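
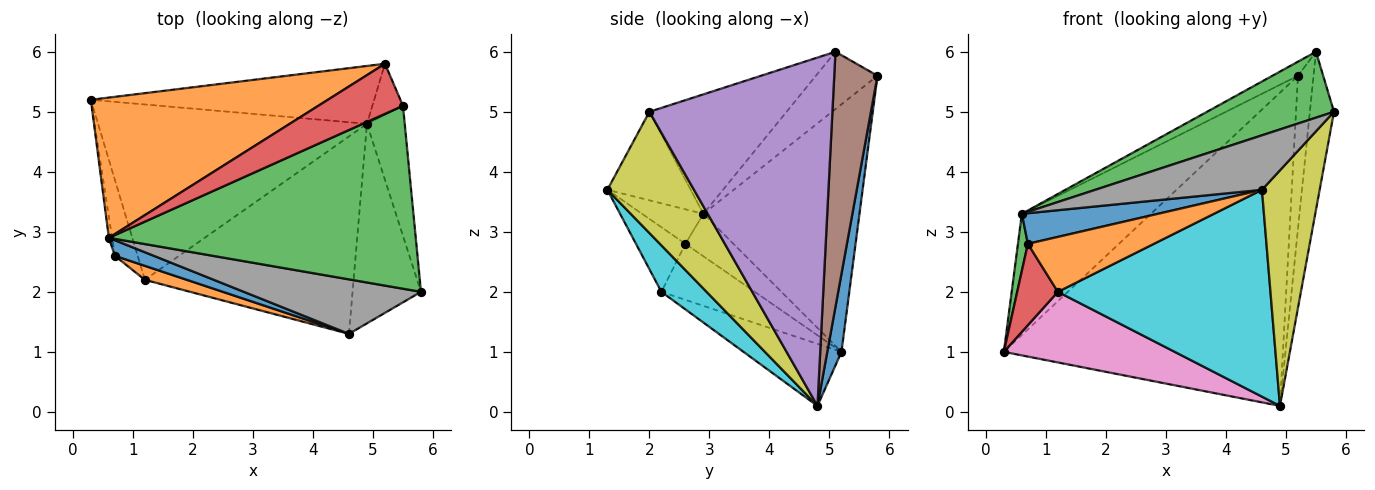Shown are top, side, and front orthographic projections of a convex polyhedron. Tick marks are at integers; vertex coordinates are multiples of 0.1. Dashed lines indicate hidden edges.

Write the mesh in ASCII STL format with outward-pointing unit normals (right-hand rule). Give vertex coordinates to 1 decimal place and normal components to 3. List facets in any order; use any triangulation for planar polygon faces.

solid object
 facet normal 0.050 0.982 -0.181
  outer loop
   vertex 4.9 4.8 0.1
   vertex 0.3 5.2 1.0
   vertex 5.2 5.8 5.6
  endloop
 endfacet
 facet normal -0.620 0.513 0.594
  outer loop
   vertex 0.6 2.9 3.3
   vertex 5.2 5.8 5.6
   vertex 0.3 5.2 1.0
  endloop
 endfacet
 facet normal -0.344 -0.318 0.883
  outer loop
   vertex 5.5 5.1 6.0
   vertex 0.6 2.9 3.3
   vertex 5.8 2.0 5.0
  endloop
 endfacet
 facet normal -0.546 0.227 0.806
  outer loop
   vertex 5.5 5.1 6.0
   vertex 5.2 5.8 5.6
   vertex 0.6 2.9 3.3
  endloop
 endfacet
 facet normal 0.986 0.130 -0.107
  outer loop
   vertex 5.5 5.1 6.0
   vertex 5.8 2.0 5.0
   vertex 4.9 4.8 0.1
  endloop
 endfacet
 facet normal 0.935 0.337 -0.112
  outer loop
   vertex 5.5 5.1 6.0
   vertex 4.9 4.8 0.1
   vertex 5.2 5.8 5.6
  endloop
 endfacet
 facet normal -0.209 -0.365 -0.907
  outer loop
   vertex 1.2 2.2 2.0
   vertex 0.3 5.2 1.0
   vertex 4.9 4.8 0.1
  endloop
 endfacet
 facet normal -0.333 -0.667 0.667
  outer loop
   vertex 4.6 1.3 3.7
   vertex 5.8 2.0 5.0
   vertex 0.6 2.9 3.3
  endloop
 endfacet
 facet normal 0.753 -0.502 -0.425
  outer loop
   vertex 4.6 1.3 3.7
   vertex 4.9 4.8 0.1
   vertex 5.8 2.0 5.0
  endloop
 endfacet
 facet normal 0.152 -0.715 -0.682
  outer loop
   vertex 4.6 1.3 3.7
   vertex 1.2 2.2 2.0
   vertex 4.9 4.8 0.1
  endloop
 endfacet
 facet normal -0.373 -0.827 0.421
  outer loop
   vertex 0.7 2.6 2.8
   vertex 4.6 1.3 3.7
   vertex 0.6 2.9 3.3
  endloop
 endfacet
 facet normal -0.355 -0.906 0.231
  outer loop
   vertex 0.7 2.6 2.8
   vertex 1.2 2.2 2.0
   vertex 4.6 1.3 3.7
  endloop
 endfacet
 facet normal -0.977 -0.202 -0.074
  outer loop
   vertex 0.7 2.6 2.8
   vertex 0.6 2.9 3.3
   vertex 0.3 5.2 1.0
  endloop
 endfacet
 facet normal -0.859 -0.374 -0.350
  outer loop
   vertex 0.7 2.6 2.8
   vertex 0.3 5.2 1.0
   vertex 1.2 2.2 2.0
  endloop
 endfacet
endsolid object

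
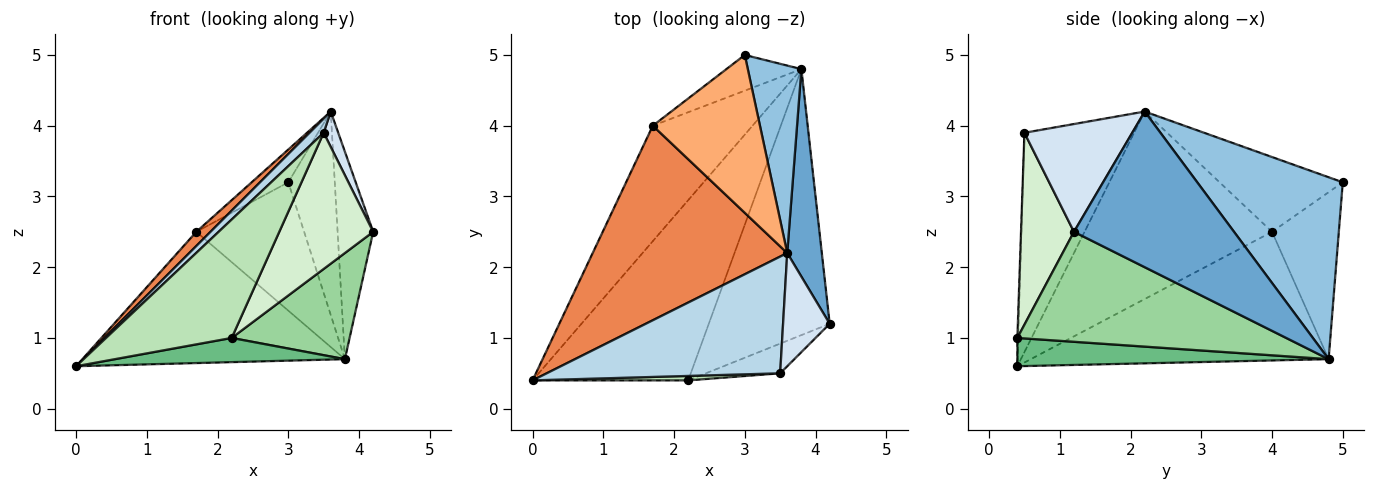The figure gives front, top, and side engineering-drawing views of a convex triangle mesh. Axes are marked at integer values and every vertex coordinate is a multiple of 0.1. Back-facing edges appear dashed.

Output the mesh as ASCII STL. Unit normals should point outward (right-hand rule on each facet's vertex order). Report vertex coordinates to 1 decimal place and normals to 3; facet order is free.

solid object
 facet normal 0.954 0.212 0.212
  outer loop
   vertex 3.8 4.8 0.7
   vertex 3.6 2.2 4.2
   vertex 4.2 1.2 2.5
  endloop
 endfacet
 facet normal 0.917 0.293 0.270
  outer loop
   vertex 3.8 4.8 0.7
   vertex 3.0 5.0 3.2
   vertex 3.6 2.2 4.2
  endloop
 endfacet
 facet normal -0.682 -0.088 0.726
  outer loop
   vertex 3.5 0.5 3.9
   vertex 3.6 2.2 4.2
   vertex 0.0 0.4 0.6
  endloop
 endfacet
 facet normal 0.911 -0.123 0.394
  outer loop
   vertex 3.5 0.5 3.9
   vertex 4.2 1.2 2.5
   vertex 3.6 2.2 4.2
  endloop
 endfacet
 facet normal -0.693 -0.052 0.719
  outer loop
   vertex 1.7 4.0 2.5
   vertex 0.0 0.4 0.6
   vertex 3.6 2.2 4.2
  endloop
 endfacet
 facet normal -0.564 0.168 0.808
  outer loop
   vertex 1.7 4.0 2.5
   vertex 3.6 2.2 4.2
   vertex 3.0 5.0 3.2
  endloop
 endfacet
 facet normal -0.649 0.572 -0.503
  outer loop
   vertex 1.7 4.0 2.5
   vertex 3.8 4.8 0.7
   vertex 0.0 0.4 0.6
  endloop
 endfacet
 facet normal -0.512 0.827 -0.230
  outer loop
   vertex 1.7 4.0 2.5
   vertex 3.0 5.0 3.2
   vertex 3.8 4.8 0.7
  endloop
 endfacet
 facet normal 0.177 -0.131 -0.975
  outer loop
   vertex 2.2 0.4 1.0
   vertex 0.0 0.4 0.6
   vertex 3.8 4.8 0.7
  endloop
 endfacet
 facet normal 0.645 -0.283 -0.710
  outer loop
   vertex 2.2 0.4 1.0
   vertex 3.8 4.8 0.7
   vertex 4.2 1.2 2.5
  endloop
 endfacet
 facet normal -0.007 -0.999 0.038
  outer loop
   vertex 2.2 0.4 1.0
   vertex 3.5 0.5 3.9
   vertex 0.0 0.4 0.6
  endloop
 endfacet
 facet normal 0.482 -0.856 -0.187
  outer loop
   vertex 2.2 0.4 1.0
   vertex 4.2 1.2 2.5
   vertex 3.5 0.5 3.9
  endloop
 endfacet
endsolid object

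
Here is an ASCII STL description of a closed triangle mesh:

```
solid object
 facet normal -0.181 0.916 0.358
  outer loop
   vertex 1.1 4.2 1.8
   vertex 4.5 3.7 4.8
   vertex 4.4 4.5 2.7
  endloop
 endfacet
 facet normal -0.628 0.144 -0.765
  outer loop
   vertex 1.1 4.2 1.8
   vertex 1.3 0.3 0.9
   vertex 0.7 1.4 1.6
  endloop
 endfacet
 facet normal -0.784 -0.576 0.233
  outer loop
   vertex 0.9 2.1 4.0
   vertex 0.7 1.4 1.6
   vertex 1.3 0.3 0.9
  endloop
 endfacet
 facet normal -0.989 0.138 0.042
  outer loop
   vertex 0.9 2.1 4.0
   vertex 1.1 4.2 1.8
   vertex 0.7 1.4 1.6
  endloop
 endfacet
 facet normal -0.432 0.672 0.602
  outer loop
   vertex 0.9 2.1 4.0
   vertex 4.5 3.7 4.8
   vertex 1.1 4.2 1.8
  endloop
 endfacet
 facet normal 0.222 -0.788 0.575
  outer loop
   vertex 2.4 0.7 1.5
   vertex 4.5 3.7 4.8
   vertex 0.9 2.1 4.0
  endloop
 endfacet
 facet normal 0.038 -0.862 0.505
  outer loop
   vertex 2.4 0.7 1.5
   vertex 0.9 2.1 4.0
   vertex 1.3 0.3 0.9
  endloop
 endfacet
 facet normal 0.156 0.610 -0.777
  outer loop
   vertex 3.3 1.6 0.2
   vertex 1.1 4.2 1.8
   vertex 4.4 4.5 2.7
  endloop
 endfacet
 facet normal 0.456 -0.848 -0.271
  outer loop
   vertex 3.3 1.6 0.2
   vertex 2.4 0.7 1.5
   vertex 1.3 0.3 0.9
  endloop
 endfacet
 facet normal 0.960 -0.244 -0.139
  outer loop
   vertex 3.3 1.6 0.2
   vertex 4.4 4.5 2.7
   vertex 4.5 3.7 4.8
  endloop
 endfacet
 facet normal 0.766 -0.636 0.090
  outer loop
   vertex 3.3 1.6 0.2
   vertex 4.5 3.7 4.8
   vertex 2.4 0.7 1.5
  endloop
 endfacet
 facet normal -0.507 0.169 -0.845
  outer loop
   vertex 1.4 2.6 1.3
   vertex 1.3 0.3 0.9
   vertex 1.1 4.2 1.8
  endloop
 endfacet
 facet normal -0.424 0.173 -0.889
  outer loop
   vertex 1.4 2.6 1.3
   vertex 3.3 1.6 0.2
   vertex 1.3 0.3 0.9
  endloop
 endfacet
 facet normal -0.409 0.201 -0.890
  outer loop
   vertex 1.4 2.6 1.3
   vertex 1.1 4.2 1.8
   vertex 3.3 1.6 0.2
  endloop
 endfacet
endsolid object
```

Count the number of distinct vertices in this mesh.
9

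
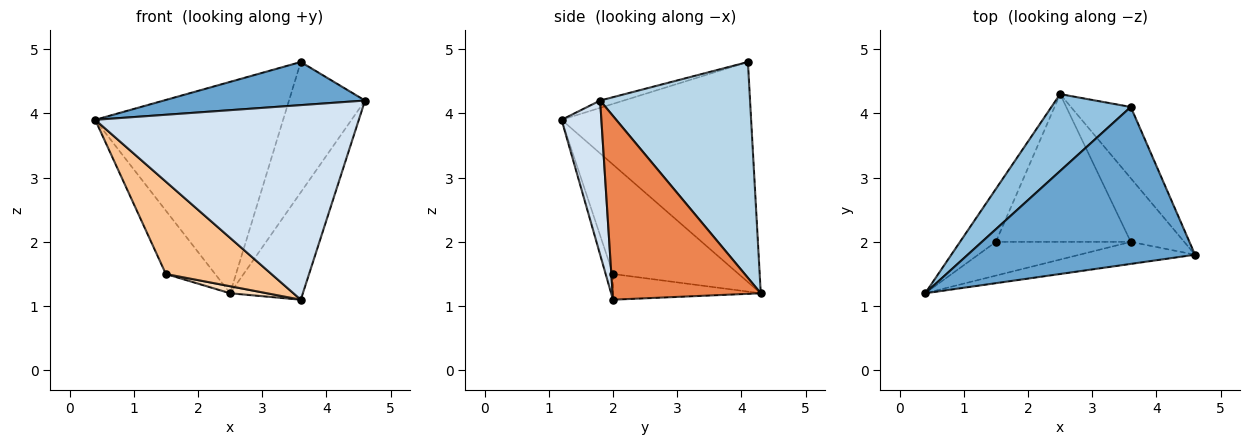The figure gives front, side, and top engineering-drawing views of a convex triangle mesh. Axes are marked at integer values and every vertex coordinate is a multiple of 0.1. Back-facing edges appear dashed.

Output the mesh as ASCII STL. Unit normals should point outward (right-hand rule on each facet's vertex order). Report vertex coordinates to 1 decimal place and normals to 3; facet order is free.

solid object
 facet normal -0.031 -0.265 0.964
  outer loop
   vertex 3.6 4.1 4.8
   vertex 0.4 1.2 3.9
   vertex 4.6 1.8 4.2
  endloop
 endfacet
 facet normal -0.688 0.682 0.248
  outer loop
   vertex 3.6 4.1 4.8
   vertex 2.5 4.3 1.2
   vertex 0.4 1.2 3.9
  endloop
 endfacet
 facet normal 0.866 0.439 -0.240
  outer loop
   vertex 3.6 4.1 4.8
   vertex 4.6 1.8 4.2
   vertex 2.5 4.3 1.2
  endloop
 endfacet
 facet normal 0.148 -0.983 -0.111
  outer loop
   vertex 3.6 2.0 1.1
   vertex 4.6 1.8 4.2
   vertex 0.4 1.2 3.9
  endloop
 endfacet
 facet normal 0.869 0.426 -0.253
  outer loop
   vertex 3.6 2.0 1.1
   vertex 2.5 4.3 1.2
   vertex 4.6 1.8 4.2
  endloop
 endfacet
 facet normal -0.890 0.349 -0.292
  outer loop
   vertex 1.5 2.0 1.5
   vertex 0.4 1.2 3.9
   vertex 2.5 4.3 1.2
  endloop
 endfacet
 facet normal -0.065 -0.937 -0.342
  outer loop
   vertex 1.5 2.0 1.5
   vertex 3.6 2.0 1.1
   vertex 0.4 1.2 3.9
  endloop
 endfacet
 facet normal -0.187 -0.047 -0.981
  outer loop
   vertex 1.5 2.0 1.5
   vertex 2.5 4.3 1.2
   vertex 3.6 2.0 1.1
  endloop
 endfacet
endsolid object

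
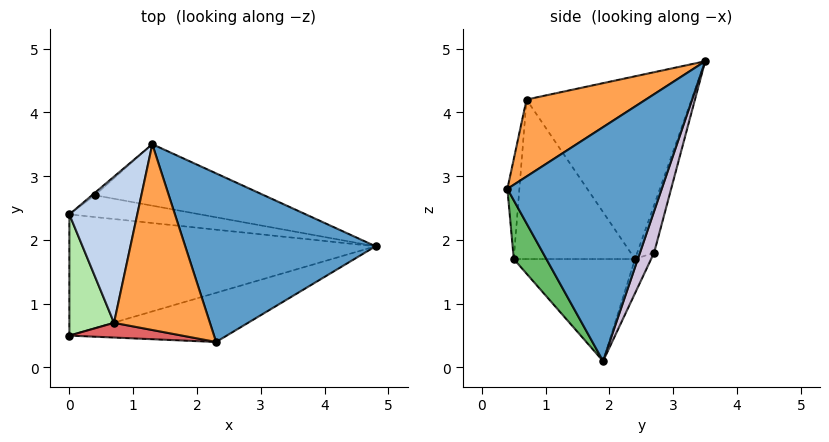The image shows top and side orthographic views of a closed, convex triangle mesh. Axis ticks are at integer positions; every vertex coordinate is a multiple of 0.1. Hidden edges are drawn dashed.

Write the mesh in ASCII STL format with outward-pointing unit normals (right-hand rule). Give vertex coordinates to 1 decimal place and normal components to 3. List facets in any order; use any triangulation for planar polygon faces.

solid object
 facet normal 0.766 -0.155 0.623
  outer loop
   vertex 1.3 3.5 4.8
   vertex 2.3 0.4 2.8
   vertex 4.8 1.9 0.1
  endloop
 endfacet
 facet normal -0.930 0.125 0.346
  outer loop
   vertex 0.7 0.7 4.2
   vertex 1.3 3.5 4.8
   vertex 0.0 2.4 1.7
  endloop
 endfacet
 facet normal 0.599 -0.288 0.747
  outer loop
   vertex 0.7 0.7 4.2
   vertex 2.3 0.4 2.8
   vertex 1.3 3.5 4.8
  endloop
 endfacet
 facet normal -0.316 0.000 -0.949
  outer loop
   vertex 0.0 0.5 1.7
   vertex 0.0 2.4 1.7
   vertex 4.8 1.9 0.1
  endloop
 endfacet
 facet normal 0.141 -0.915 -0.378
  outer loop
   vertex 0.0 0.5 1.7
   vertex 4.8 1.9 0.1
   vertex 2.3 0.4 2.8
  endloop
 endfacet
 facet normal -0.963 0.000 0.270
  outer loop
   vertex 0.0 0.5 1.7
   vertex 0.7 0.7 4.2
   vertex 0.0 2.4 1.7
  endloop
 endfacet
 facet normal -0.093 -0.990 0.105
  outer loop
   vertex 0.0 0.5 1.7
   vertex 2.3 0.4 2.8
   vertex 0.7 0.7 4.2
  endloop
 endfacet
 facet normal -0.212 0.551 -0.807
  outer loop
   vertex 0.4 2.7 1.8
   vertex 4.8 1.9 0.1
   vertex 0.0 2.4 1.7
  endloop
 endfacet
 facet normal -0.594 0.804 -0.036
  outer loop
   vertex 0.4 2.7 1.8
   vertex 0.0 2.4 1.7
   vertex 1.3 3.5 4.8
  endloop
 endfacet
 facet normal 0.068 0.959 -0.276
  outer loop
   vertex 0.4 2.7 1.8
   vertex 1.3 3.5 4.8
   vertex 4.8 1.9 0.1
  endloop
 endfacet
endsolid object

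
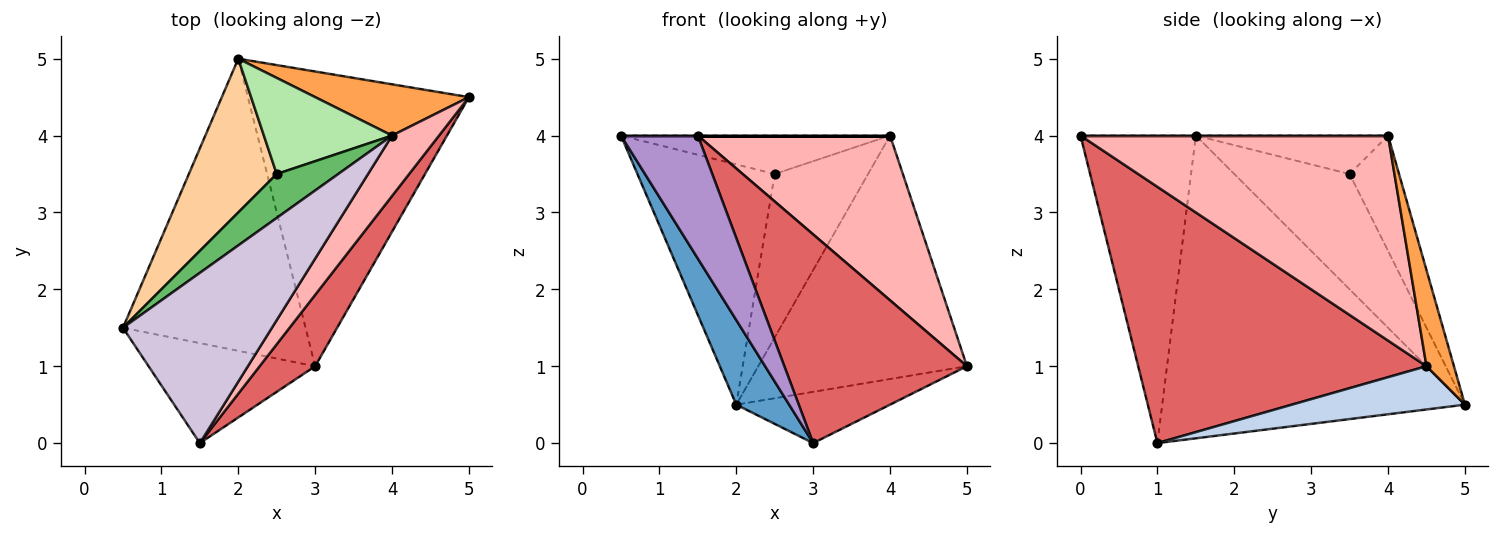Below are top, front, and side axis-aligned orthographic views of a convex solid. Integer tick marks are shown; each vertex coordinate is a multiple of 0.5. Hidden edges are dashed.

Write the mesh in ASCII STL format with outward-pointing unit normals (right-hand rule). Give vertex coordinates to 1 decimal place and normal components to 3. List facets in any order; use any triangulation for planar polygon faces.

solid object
 facet normal -0.847 -0.148 -0.511
  outer loop
   vertex 3.0 1.0 0.0
   vertex 0.5 1.5 4.0
   vertex 2.0 5.0 0.5
  endloop
 endfacet
 facet normal 0.189 0.168 -0.967
  outer loop
   vertex 3.0 1.0 0.0
   vertex 2.0 5.0 0.5
   vertex 5.0 4.5 1.0
  endloop
 endfacet
 facet normal 0.128 0.971 0.204
  outer loop
   vertex 4.0 4.0 4.0
   vertex 5.0 4.5 1.0
   vertex 2.0 5.0 0.5
  endloop
 endfacet
 facet normal -0.578 0.688 0.440
  outer loop
   vertex 2.5 3.5 3.5
   vertex 2.0 5.0 0.5
   vertex 0.5 1.5 4.0
  endloop
 endfacet
 facet normal -0.426 0.596 0.681
  outer loop
   vertex 2.5 3.5 3.5
   vertex 0.5 1.5 4.0
   vertex 4.0 4.0 4.0
  endloop
 endfacet
 facet normal -0.415 0.784 0.461
  outer loop
   vertex 2.5 3.5 3.5
   vertex 4.0 4.0 4.0
   vertex 2.0 5.0 0.5
  endloop
 endfacet
 facet normal 0.831 -0.526 0.180
  outer loop
   vertex 1.5 0.0 4.0
   vertex 3.0 1.0 0.0
   vertex 5.0 4.5 1.0
  endloop
 endfacet
 facet normal 0.832 -0.520 0.191
  outer loop
   vertex 1.5 0.0 4.0
   vertex 5.0 4.5 1.0
   vertex 4.0 4.0 4.0
  endloop
 endfacet
 facet normal -0.759 -0.506 -0.411
  outer loop
   vertex 1.5 0.0 4.0
   vertex 0.5 1.5 4.0
   vertex 3.0 1.0 0.0
  endloop
 endfacet
 facet normal 0.000 0.000 1.000
  outer loop
   vertex 1.5 0.0 4.0
   vertex 4.0 4.0 4.0
   vertex 0.5 1.5 4.0
  endloop
 endfacet
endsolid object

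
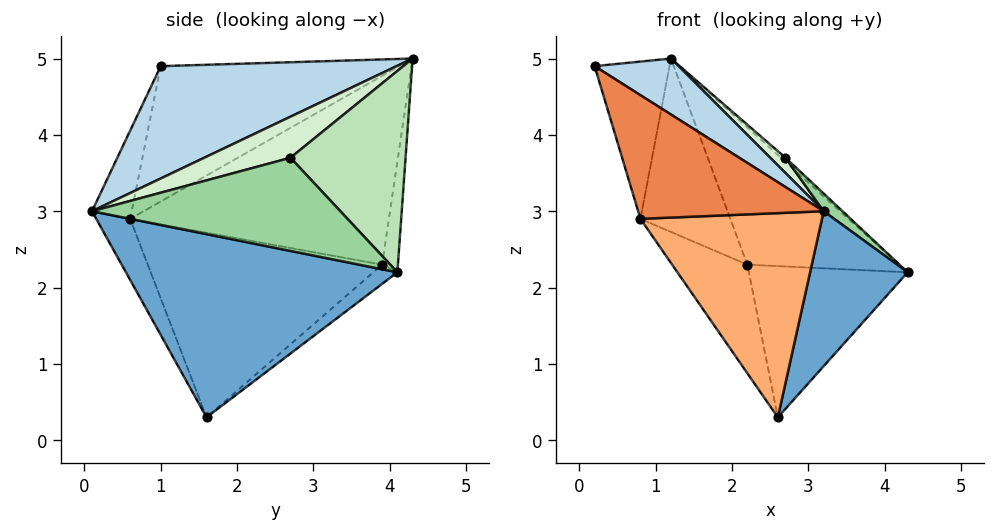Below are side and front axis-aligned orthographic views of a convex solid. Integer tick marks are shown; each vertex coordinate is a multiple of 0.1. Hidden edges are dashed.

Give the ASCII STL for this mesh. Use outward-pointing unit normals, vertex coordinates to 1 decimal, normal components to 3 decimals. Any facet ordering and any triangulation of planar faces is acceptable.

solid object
 facet normal 0.875 -0.314 -0.369
  outer loop
   vertex 2.6 1.6 0.3
   vertex 4.3 4.1 2.2
   vertex 3.2 0.1 3.0
  endloop
 endfacet
 facet normal -0.097 0.643 -0.759
  outer loop
   vertex 2.2 3.9 2.3
   vertex 4.3 4.1 2.2
   vertex 2.6 1.6 0.3
  endloop
 endfacet
 facet normal 0.489 -0.174 0.855
  outer loop
   vertex 1.2 4.3 5.0
   vertex 0.2 1.0 4.9
   vertex 3.2 0.1 3.0
  endloop
 endfacet
 facet normal -0.102 0.978 -0.183
  outer loop
   vertex 1.2 4.3 5.0
   vertex 4.3 4.1 2.2
   vertex 2.2 3.9 2.3
  endloop
 endfacet
 facet normal -0.207 -0.969 0.132
  outer loop
   vertex 0.8 0.6 2.9
   vertex 3.2 0.1 3.0
   vertex 0.2 1.0 4.9
  endloop
 endfacet
 facet normal -0.164 -0.877 -0.451
  outer loop
   vertex 0.8 0.6 2.9
   vertex 2.6 1.6 0.3
   vertex 3.2 0.1 3.0
  endloop
 endfacet
 facet normal -0.837 0.269 -0.476
  outer loop
   vertex 0.8 0.6 2.9
   vertex 2.2 3.9 2.3
   vertex 2.6 1.6 0.3
  endloop
 endfacet
 facet normal -0.902 0.283 -0.327
  outer loop
   vertex 0.8 0.6 2.9
   vertex 0.2 1.0 4.9
   vertex 1.2 4.3 5.0
  endloop
 endfacet
 facet normal -0.877 0.305 -0.370
  outer loop
   vertex 0.8 0.6 2.9
   vertex 1.2 4.3 5.0
   vertex 2.2 3.9 2.3
  endloop
 endfacet
 facet normal 0.708 -0.054 0.705
  outer loop
   vertex 2.7 2.7 3.7
   vertex 3.2 0.1 3.0
   vertex 4.3 4.1 2.2
  endloop
 endfacet
 facet normal 0.671 0.027 0.741
  outer loop
   vertex 2.7 2.7 3.7
   vertex 4.3 4.1 2.2
   vertex 1.2 4.3 5.0
  endloop
 endfacet
 facet normal 0.586 -0.104 0.804
  outer loop
   vertex 2.7 2.7 3.7
   vertex 1.2 4.3 5.0
   vertex 3.2 0.1 3.0
  endloop
 endfacet
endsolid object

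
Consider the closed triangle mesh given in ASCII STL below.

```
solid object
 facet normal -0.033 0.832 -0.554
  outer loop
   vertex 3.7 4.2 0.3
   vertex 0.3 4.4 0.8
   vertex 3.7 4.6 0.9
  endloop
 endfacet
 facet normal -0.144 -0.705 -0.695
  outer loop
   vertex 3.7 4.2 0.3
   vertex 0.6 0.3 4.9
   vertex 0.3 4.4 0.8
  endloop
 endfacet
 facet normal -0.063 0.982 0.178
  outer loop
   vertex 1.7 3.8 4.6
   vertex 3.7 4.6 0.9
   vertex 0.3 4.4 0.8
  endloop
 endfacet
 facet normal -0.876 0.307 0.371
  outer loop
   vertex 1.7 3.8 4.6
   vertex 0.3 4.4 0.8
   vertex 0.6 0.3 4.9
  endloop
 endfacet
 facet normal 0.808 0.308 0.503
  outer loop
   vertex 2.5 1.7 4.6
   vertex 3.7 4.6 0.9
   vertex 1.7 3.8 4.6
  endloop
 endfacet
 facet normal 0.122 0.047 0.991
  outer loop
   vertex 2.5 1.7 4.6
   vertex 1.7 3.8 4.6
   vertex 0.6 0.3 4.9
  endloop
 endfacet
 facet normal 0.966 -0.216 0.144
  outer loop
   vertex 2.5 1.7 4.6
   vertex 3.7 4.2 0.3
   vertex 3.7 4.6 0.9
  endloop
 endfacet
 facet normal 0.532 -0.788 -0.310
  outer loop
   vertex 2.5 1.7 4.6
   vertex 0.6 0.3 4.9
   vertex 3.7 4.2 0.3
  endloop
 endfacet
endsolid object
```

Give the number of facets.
8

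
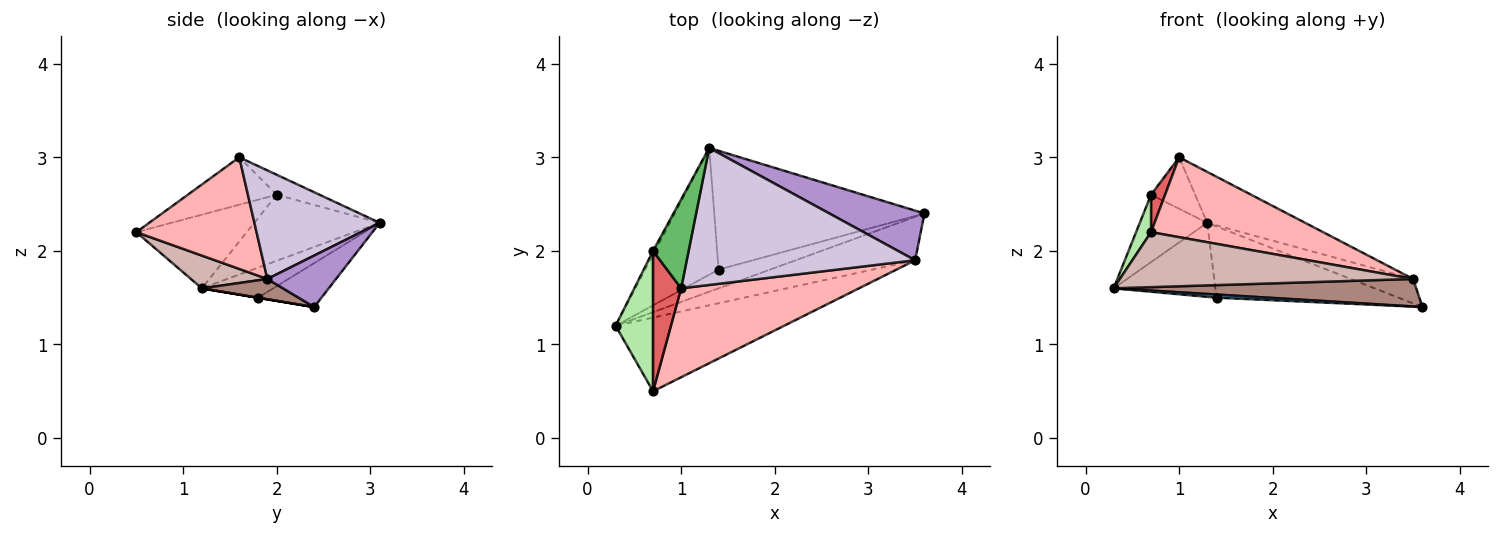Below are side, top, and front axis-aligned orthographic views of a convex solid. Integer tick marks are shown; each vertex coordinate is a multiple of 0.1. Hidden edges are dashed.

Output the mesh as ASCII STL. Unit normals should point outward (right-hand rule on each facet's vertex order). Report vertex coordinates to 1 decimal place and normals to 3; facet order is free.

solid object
 facet normal 0.000 -0.164 -0.986
  outer loop
   vertex 1.4 1.8 1.5
   vertex 3.6 2.4 1.4
   vertex 0.3 1.2 1.6
  endloop
 endfacet
 facet normal -0.333 0.475 -0.814
  outer loop
   vertex 1.4 1.8 1.5
   vertex 0.3 1.2 1.6
   vertex 1.3 3.1 2.3
  endloop
 endfacet
 facet normal -0.176 0.506 -0.844
  outer loop
   vertex 1.4 1.8 1.5
   vertex 1.3 3.1 2.3
   vertex 3.6 2.4 1.4
  endloop
 endfacet
 facet normal -0.881 0.473 -0.026
  outer loop
   vertex 0.7 2.0 2.6
   vertex 1.3 3.1 2.3
   vertex 0.3 1.2 1.6
  endloop
 endfacet
 facet normal -0.437 0.451 0.778
  outer loop
   vertex 0.7 2.0 2.6
   vertex 1.0 1.6 3.0
   vertex 1.3 3.1 2.3
  endloop
 endfacet
 facet normal -0.885 -0.120 0.450
  outer loop
   vertex 0.7 2.0 2.6
   vertex 0.3 1.2 1.6
   vertex 0.7 0.5 2.2
  endloop
 endfacet
 facet normal -0.853 -0.135 0.505
  outer loop
   vertex 0.7 2.0 2.6
   vertex 0.7 0.5 2.2
   vertex 1.0 1.6 3.0
  endloop
 endfacet
 facet normal 0.423 -0.606 0.674
  outer loop
   vertex 3.5 1.9 1.7
   vertex 1.0 1.6 3.0
   vertex 0.7 0.5 2.2
  endloop
 endfacet
 facet normal 0.437 0.397 0.807
  outer loop
   vertex 3.5 1.9 1.7
   vertex 3.6 2.4 1.4
   vertex 1.3 3.1 2.3
  endloop
 endfacet
 facet normal 0.407 0.318 0.856
  outer loop
   vertex 3.5 1.9 1.7
   vertex 1.3 3.1 2.3
   vertex 1.0 1.6 3.0
  endloop
 endfacet
 facet normal 0.142 -0.530 -0.836
  outer loop
   vertex 3.5 1.9 1.7
   vertex 0.3 1.2 1.6
   vertex 3.6 2.4 1.4
  endloop
 endfacet
 facet normal 0.154 -0.591 -0.792
  outer loop
   vertex 3.5 1.9 1.7
   vertex 0.7 0.5 2.2
   vertex 0.3 1.2 1.6
  endloop
 endfacet
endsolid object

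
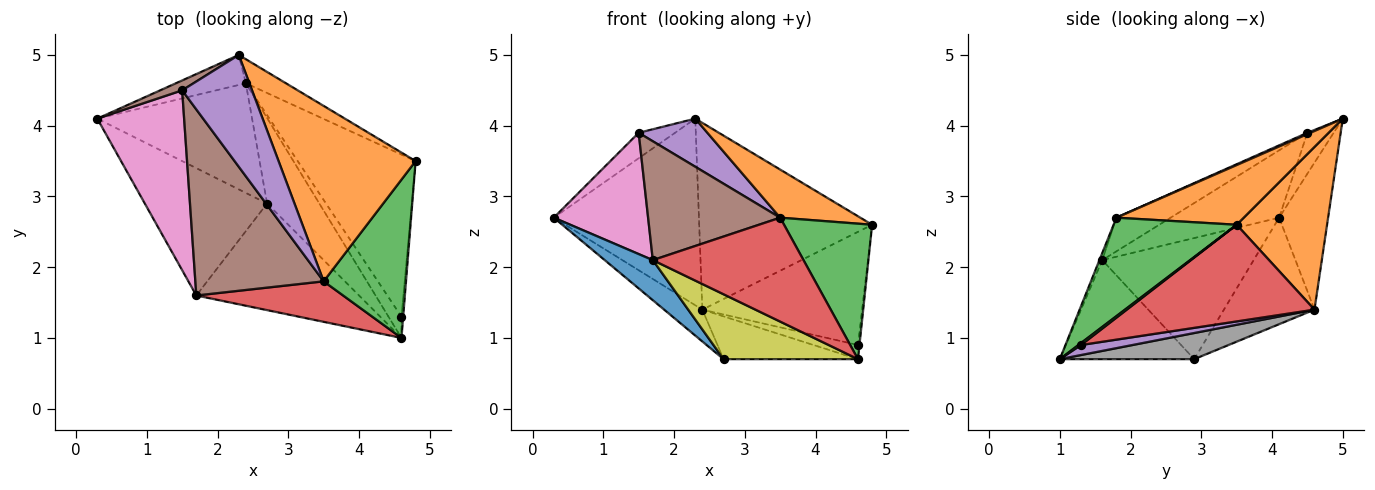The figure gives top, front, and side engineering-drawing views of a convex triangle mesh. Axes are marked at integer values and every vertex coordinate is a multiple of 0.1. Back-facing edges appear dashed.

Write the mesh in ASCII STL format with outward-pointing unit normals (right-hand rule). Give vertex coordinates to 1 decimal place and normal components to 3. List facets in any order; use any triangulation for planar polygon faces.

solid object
 facet normal -0.316 0.937 -0.150
  outer loop
   vertex 2.4 4.6 1.4
   vertex 0.3 4.1 2.7
   vertex 2.3 5.0 4.1
  endloop
 endfacet
 facet normal 0.460 0.881 -0.113
  outer loop
   vertex 2.4 4.6 1.4
   vertex 2.3 5.0 4.1
   vertex 4.8 3.5 2.6
  endloop
 endfacet
 facet normal 0.697 0.398 -0.597
  outer loop
   vertex 4.6 1.3 0.9
   vertex 4.8 3.5 2.6
   vertex 4.6 1.0 0.7
  endloop
 endfacet
 facet normal 0.558 0.475 -0.680
  outer loop
   vertex 4.6 1.3 0.9
   vertex 2.4 4.6 1.4
   vertex 4.8 3.5 2.6
  endloop
 endfacet
 facet normal 0.541 0.467 -0.700
  outer loop
   vertex 4.6 1.3 0.9
   vertex 4.6 1.0 0.7
   vertex 2.4 4.6 1.4
  endloop
 endfacet
 facet normal -0.558 0.773 0.301
  outer loop
   vertex 1.5 4.5 3.9
   vertex 2.3 5.0 4.1
   vertex 0.3 4.1 2.7
  endloop
 endfacet
 facet normal -0.541 -0.470 0.697
  outer loop
   vertex 1.5 4.5 3.9
   vertex 0.3 4.1 2.7
   vertex 1.7 1.6 2.1
  endloop
 endfacet
 facet normal 0.408 0.408 -0.816
  outer loop
   vertex 2.7 2.9 0.7
   vertex 2.4 4.6 1.4
   vertex 4.6 1.0 0.7
  endloop
 endfacet
 facet normal -0.461 -0.461 -0.758
  outer loop
   vertex 2.7 2.9 0.7
   vertex 4.6 1.0 0.7
   vertex 1.7 1.6 2.1
  endloop
 endfacet
 facet normal -0.551 0.233 -0.801
  outer loop
   vertex 2.7 2.9 0.7
   vertex 0.3 4.1 2.7
   vertex 2.4 4.6 1.4
  endloop
 endfacet
 facet normal -0.687 -0.218 -0.693
  outer loop
   vertex 2.7 2.9 0.7
   vertex 1.7 1.6 2.1
   vertex 0.3 4.1 2.7
  endloop
 endfacet
 facet normal 0.387 -0.244 0.889
  outer loop
   vertex 3.5 1.8 2.7
   vertex 4.8 3.5 2.6
   vertex 2.3 5.0 4.1
  endloop
 endfacet
 facet normal 0.672 -0.481 0.562
  outer loop
   vertex 3.5 1.8 2.7
   vertex 4.6 1.0 0.7
   vertex 4.8 3.5 2.6
  endloop
 endfacet
 facet normal -0.017 -0.932 0.363
  outer loop
   vertex 3.5 1.8 2.7
   vertex 1.7 1.6 2.1
   vertex 4.6 1.0 0.7
  endloop
 endfacet
 facet normal 0.017 -0.395 0.918
  outer loop
   vertex 3.5 1.8 2.7
   vertex 2.3 5.0 4.1
   vertex 1.5 4.5 3.9
  endloop
 endfacet
 facet normal -0.216 -0.526 0.823
  outer loop
   vertex 3.5 1.8 2.7
   vertex 1.5 4.5 3.9
   vertex 1.7 1.6 2.1
  endloop
 endfacet
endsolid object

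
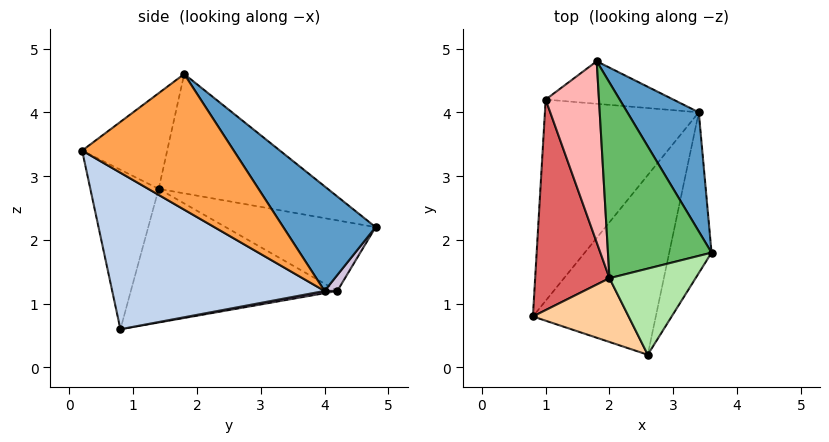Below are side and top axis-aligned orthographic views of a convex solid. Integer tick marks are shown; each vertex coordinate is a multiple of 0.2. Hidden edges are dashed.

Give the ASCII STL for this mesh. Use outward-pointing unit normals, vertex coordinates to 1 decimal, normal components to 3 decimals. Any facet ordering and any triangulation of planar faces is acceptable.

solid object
 facet normal 0.600 0.687 0.410
  outer loop
   vertex 3.4 4.0 1.2
   vertex 1.8 4.8 2.2
   vertex 3.6 1.8 4.6
  endloop
 endfacet
 facet normal 0.697 -0.464 -0.547
  outer loop
   vertex 3.4 4.0 1.2
   vertex 2.6 0.2 3.4
   vertex 0.8 0.8 0.6
  endloop
 endfacet
 facet normal 0.894 -0.350 -0.279
  outer loop
   vertex 3.4 4.0 1.2
   vertex 3.6 1.8 4.6
   vertex 2.6 0.2 3.4
  endloop
 endfacet
 facet normal -0.845 -0.169 0.507
  outer loop
   vertex 2.0 1.4 2.8
   vertex 0.8 0.8 0.6
   vertex 2.6 0.2 3.4
  endloop
 endfacet
 facet normal -0.753 0.071 0.654
  outer loop
   vertex 2.0 1.4 2.8
   vertex 3.6 1.8 4.6
   vertex 1.8 4.8 2.2
  endloop
 endfacet
 facet normal -0.743 -0.037 0.669
  outer loop
   vertex 2.0 1.4 2.8
   vertex 2.6 0.2 3.4
   vertex 3.6 1.8 4.6
  endloop
 endfacet
 facet normal -0.873 -0.034 0.486
  outer loop
   vertex 1.0 4.2 1.2
   vertex 0.8 0.8 0.6
   vertex 2.0 1.4 2.8
  endloop
 endfacet
 facet normal -0.797 0.059 0.602
  outer loop
   vertex 1.0 4.2 1.2
   vertex 2.0 1.4 2.8
   vertex 1.8 4.8 2.2
  endloop
 endfacet
 facet normal 0.014 0.173 -0.985
  outer loop
   vertex 1.0 4.2 1.2
   vertex 3.4 4.0 1.2
   vertex 0.8 0.8 0.6
  endloop
 endfacet
 facet normal 0.069 0.830 -0.553
  outer loop
   vertex 1.0 4.2 1.2
   vertex 1.8 4.8 2.2
   vertex 3.4 4.0 1.2
  endloop
 endfacet
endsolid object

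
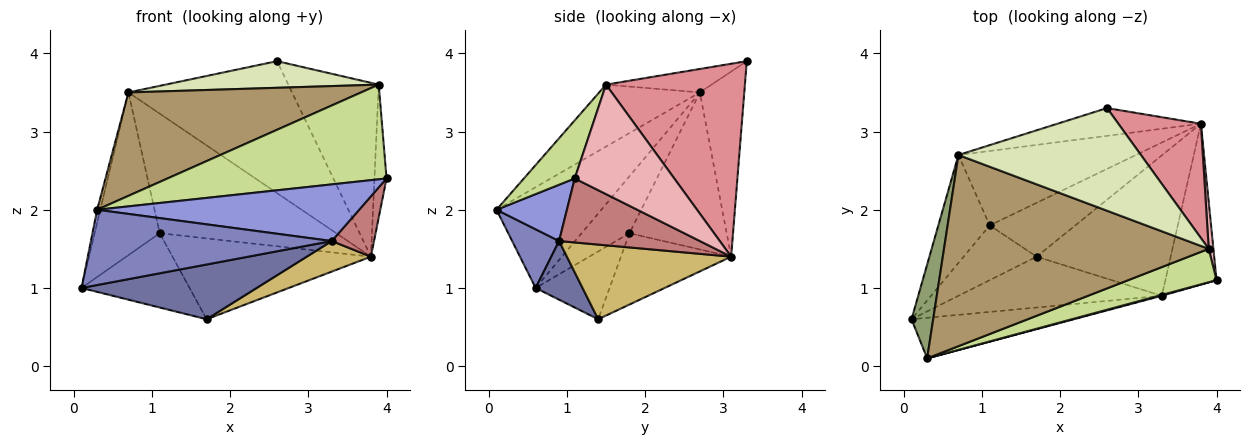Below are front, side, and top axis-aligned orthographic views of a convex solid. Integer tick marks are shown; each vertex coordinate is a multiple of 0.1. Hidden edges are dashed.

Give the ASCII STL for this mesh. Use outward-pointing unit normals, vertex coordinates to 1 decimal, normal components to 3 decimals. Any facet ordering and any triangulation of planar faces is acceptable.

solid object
 facet normal 0.193 -0.719 -0.668
  outer loop
   vertex 3.3 0.9 1.6
   vertex 0.1 0.6 1.0
   vertex 1.7 1.4 0.6
  endloop
 endfacet
 facet normal 0.169 -0.868 -0.468
  outer loop
   vertex 3.3 0.9 1.6
   vertex 0.3 0.1 2.0
   vertex 0.1 0.6 1.0
  endloop
 endfacet
 facet normal 0.259 -0.966 0.014
  outer loop
   vertex 3.3 0.9 1.6
   vertex 4.0 1.1 2.4
   vertex 0.3 0.1 2.0
  endloop
 endfacet
 facet normal -0.482 0.705 -0.520
  outer loop
   vertex 1.1 1.8 1.7
   vertex 1.7 1.4 0.6
   vertex 0.1 0.6 1.0
  endloop
 endfacet
 facet normal -0.977 0.029 0.210
  outer loop
   vertex 0.7 2.7 3.5
   vertex 0.1 0.6 1.0
   vertex 0.3 0.1 2.0
  endloop
 endfacet
 facet normal -0.523 0.710 -0.471
  outer loop
   vertex 0.7 2.7 3.5
   vertex 1.1 1.8 1.7
   vertex 0.1 0.6 1.0
  endloop
 endfacet
 facet normal 0.214 -0.921 0.325
  outer loop
   vertex 3.9 1.5 3.6
   vertex 0.3 0.1 2.0
   vertex 4.0 1.1 2.4
  endloop
 endfacet
 facet normal -0.123 -0.249 0.961
  outer loop
   vertex 3.9 1.5 3.6
   vertex 2.6 3.3 3.9
   vertex 0.7 2.7 3.5
  endloop
 endfacet
 facet normal -0.202 -0.466 0.861
  outer loop
   vertex 3.9 1.5 3.6
   vertex 0.7 2.7 3.5
   vertex 0.3 0.1 2.0
  endloop
 endfacet
 facet normal 0.478 -0.187 -0.858
  outer loop
   vertex 3.8 3.1 1.4
   vertex 3.3 0.9 1.6
   vertex 1.7 1.4 0.6
  endloop
 endfacet
 facet normal -0.420 0.755 -0.504
  outer loop
   vertex 3.8 3.1 1.4
   vertex 1.7 1.4 0.6
   vertex 1.1 1.8 1.7
  endloop
 endfacet
 facet normal -0.423 0.769 -0.479
  outer loop
   vertex 3.8 3.1 1.4
   vertex 1.1 1.8 1.7
   vertex 0.7 2.7 3.5
  endloop
 endfacet
 facet normal -0.257 0.946 -0.199
  outer loop
   vertex 3.8 3.1 1.4
   vertex 0.7 2.7 3.5
   vertex 2.6 3.3 3.9
  endloop
 endfacet
 facet normal 0.760 -0.228 -0.608
  outer loop
   vertex 3.8 3.1 1.4
   vertex 4.0 1.1 2.4
   vertex 3.3 0.9 1.6
  endloop
 endfacet
 facet normal 0.789 0.513 0.338
  outer loop
   vertex 3.8 3.1 1.4
   vertex 2.6 3.3 3.9
   vertex 3.9 1.5 3.6
  endloop
 endfacet
 facet normal 0.992 0.120 0.043
  outer loop
   vertex 3.8 3.1 1.4
   vertex 3.9 1.5 3.6
   vertex 4.0 1.1 2.4
  endloop
 endfacet
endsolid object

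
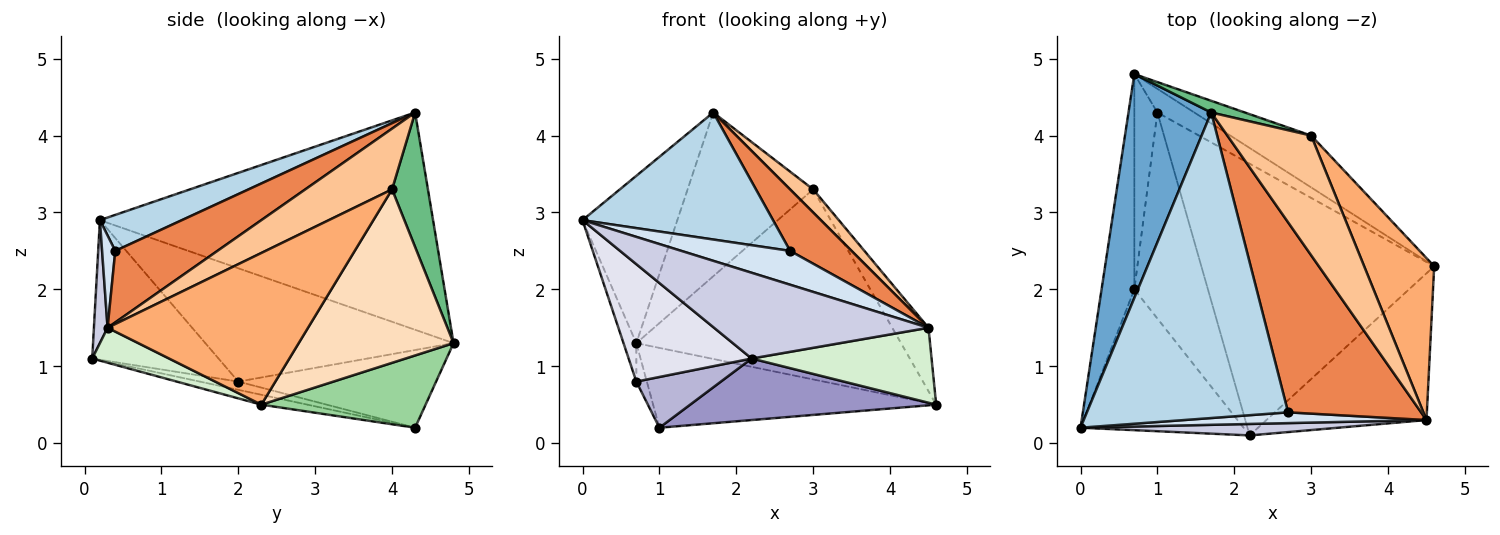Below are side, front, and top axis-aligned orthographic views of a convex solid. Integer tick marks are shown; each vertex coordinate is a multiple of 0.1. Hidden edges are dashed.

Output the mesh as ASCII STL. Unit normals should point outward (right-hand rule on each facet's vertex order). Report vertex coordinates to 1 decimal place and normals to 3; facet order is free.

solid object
 facet normal -0.903 0.257 0.344
  outer loop
   vertex 1.7 4.3 4.3
   vertex 0.7 4.8 1.3
   vertex 0.0 0.2 2.9
  endloop
 endfacet
 facet normal -0.959 0.050 -0.277
  outer loop
   vertex 0.7 2.0 0.8
   vertex 0.0 0.2 2.9
   vertex 0.7 4.8 1.3
  endloop
 endfacet
 facet normal 0.163 -0.379 0.911
  outer loop
   vertex 2.7 0.4 2.5
   vertex 1.7 4.3 4.3
   vertex 0.0 0.2 2.9
  endloop
 endfacet
 facet normal 0.115 -0.947 0.301
  outer loop
   vertex 2.7 0.4 2.5
   vertex 0.0 0.2 2.9
   vertex 4.5 0.3 1.5
  endloop
 endfacet
 facet normal 0.455 -0.274 0.847
  outer loop
   vertex 2.7 0.4 2.5
   vertex 4.5 0.3 1.5
   vertex 1.7 4.3 4.3
  endloop
 endfacet
 facet normal 0.896 0.162 0.414
  outer loop
   vertex 3.0 4.0 3.3
   vertex 4.5 0.3 1.5
   vertex 4.6 2.3 0.5
  endloop
 endfacet
 facet normal 0.580 -0.154 0.800
  outer loop
   vertex 3.0 4.0 3.3
   vertex 1.7 4.3 4.3
   vertex 4.5 0.3 1.5
  endloop
 endfacet
 facet normal 0.492 0.840 -0.229
  outer loop
   vertex 3.0 4.0 3.3
   vertex 4.6 2.3 0.5
   vertex 0.7 4.8 1.3
  endloop
 endfacet
 facet normal 0.274 0.959 0.069
  outer loop
   vertex 3.0 4.0 3.3
   vertex 0.7 4.8 1.3
   vertex 1.7 4.3 4.3
  endloop
 endfacet
 facet normal 0.486 0.838 -0.248
  outer loop
   vertex 1.0 4.3 0.2
   vertex 0.7 4.8 1.3
   vertex 4.6 2.3 0.5
  endloop
 endfacet
 facet normal -0.957 0.051 -0.284
  outer loop
   vertex 1.0 4.3 0.2
   vertex 0.7 2.0 0.8
   vertex 0.7 4.8 1.3
  endloop
 endfacet
 facet normal 0.191 -0.447 -0.874
  outer loop
   vertex 2.2 0.1 1.1
   vertex 4.6 2.3 0.5
   vertex 4.5 0.3 1.5
  endloop
 endfacet
 facet normal -0.041 -0.221 -0.974
  outer loop
   vertex 2.2 0.1 1.1
   vertex 1.0 4.3 0.2
   vertex 4.6 2.3 0.5
  endloop
 endfacet
 facet normal -0.108 -0.238 -0.965
  outer loop
   vertex 2.2 0.1 1.1
   vertex 0.7 2.0 0.8
   vertex 1.0 4.3 0.2
  endloop
 endfacet
 facet normal 0.063 -0.989 0.132
  outer loop
   vertex 2.2 0.1 1.1
   vertex 4.5 0.3 1.5
   vertex 0.0 0.2 2.9
  endloop
 endfacet
 facet normal -0.549 -0.535 -0.642
  outer loop
   vertex 2.2 0.1 1.1
   vertex 0.0 0.2 2.9
   vertex 0.7 2.0 0.8
  endloop
 endfacet
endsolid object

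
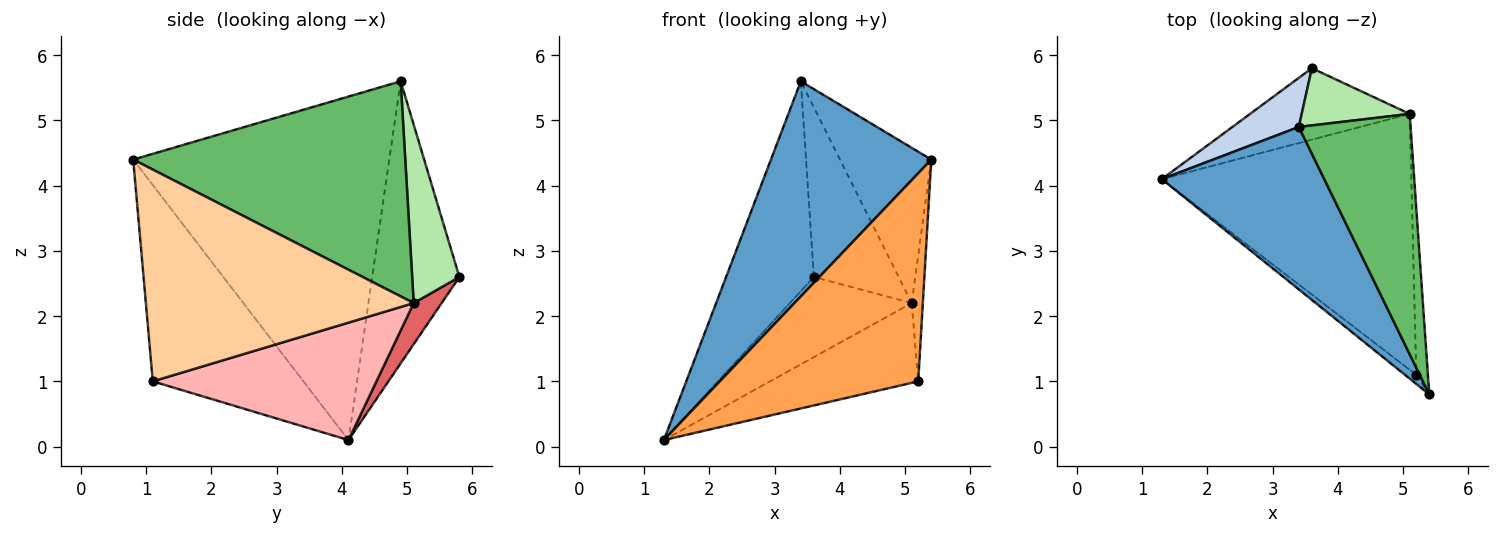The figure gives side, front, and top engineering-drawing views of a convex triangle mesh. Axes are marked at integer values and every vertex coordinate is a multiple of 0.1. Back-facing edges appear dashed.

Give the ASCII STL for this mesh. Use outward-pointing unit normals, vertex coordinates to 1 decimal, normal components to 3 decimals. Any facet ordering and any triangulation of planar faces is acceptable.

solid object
 facet normal -0.787 -0.493 0.372
  outer loop
   vertex 3.4 4.9 5.6
   vertex 1.3 4.1 0.1
   vertex 5.4 0.8 4.4
  endloop
 endfacet
 facet normal -0.695 0.700 0.164
  outer loop
   vertex 3.4 4.9 5.6
   vertex 3.6 5.8 2.6
   vertex 1.3 4.1 0.1
  endloop
 endfacet
 facet normal -0.604 -0.796 -0.035
  outer loop
   vertex 5.2 1.1 1.0
   vertex 5.4 0.8 4.4
   vertex 1.3 4.1 0.1
  endloop
 endfacet
 facet normal 0.998 0.041 -0.055
  outer loop
   vertex 5.1 5.1 2.2
   vertex 5.4 0.8 4.4
   vertex 5.2 1.1 1.0
  endloop
 endfacet
 facet normal 0.850 0.285 0.442
  outer loop
   vertex 5.1 5.1 2.2
   vertex 3.4 4.9 5.6
   vertex 5.4 0.8 4.4
  endloop
 endfacet
 facet normal 0.466 0.838 0.283
  outer loop
   vertex 5.1 5.1 2.2
   vertex 3.6 5.8 2.6
   vertex 3.4 4.9 5.6
  endloop
 endfacet
 facet normal 0.169 0.736 -0.656
  outer loop
   vertex 5.1 5.1 2.2
   vertex 1.3 4.1 0.1
   vertex 3.6 5.8 2.6
  endloop
 endfacet
 facet normal 0.410 0.271 -0.871
  outer loop
   vertex 5.1 5.1 2.2
   vertex 5.2 1.1 1.0
   vertex 1.3 4.1 0.1
  endloop
 endfacet
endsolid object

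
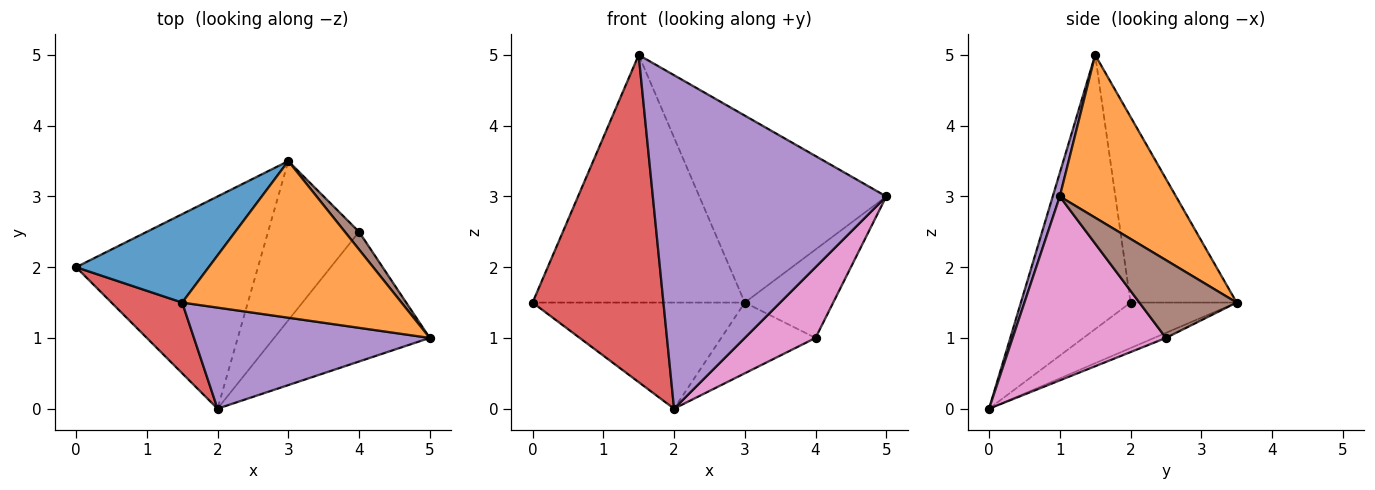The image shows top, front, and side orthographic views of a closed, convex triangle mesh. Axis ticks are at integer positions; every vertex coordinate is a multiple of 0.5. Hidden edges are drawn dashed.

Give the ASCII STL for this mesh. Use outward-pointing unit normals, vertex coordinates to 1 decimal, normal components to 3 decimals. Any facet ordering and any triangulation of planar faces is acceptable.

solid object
 facet normal -0.426 0.852 0.304
  outer loop
   vertex 1.5 1.5 5.0
   vertex 3.0 3.5 1.5
   vertex 0.0 2.0 1.5
  endloop
 endfacet
 facet normal 0.430 0.692 0.580
  outer loop
   vertex 1.5 1.5 5.0
   vertex 5.0 1.0 3.0
   vertex 3.0 3.5 1.5
  endloop
 endfacet
 facet normal -0.218 0.436 -0.873
  outer loop
   vertex 2.0 0.0 0.0
   vertex 0.0 2.0 1.5
   vertex 3.0 3.5 1.5
  endloop
 endfacet
 facet normal -0.634 -0.756 0.164
  outer loop
   vertex 2.0 0.0 0.0
   vertex 1.5 1.5 5.0
   vertex 0.0 2.0 1.5
  endloop
 endfacet
 facet normal 0.029 -0.957 0.290
  outer loop
   vertex 2.0 0.0 0.0
   vertex 5.0 1.0 3.0
   vertex 1.5 1.5 5.0
  endloop
 endfacet
 facet normal 0.733 0.667 0.133
  outer loop
   vertex 4.0 2.5 1.0
   vertex 3.0 3.5 1.5
   vertex 5.0 1.0 3.0
  endloop
 endfacet
 facet normal 0.720 -0.332 -0.609
  outer loop
   vertex 4.0 2.5 1.0
   vertex 5.0 1.0 3.0
   vertex 2.0 0.0 0.0
  endloop
 endfacet
 facet normal -0.051 0.406 -0.913
  outer loop
   vertex 4.0 2.5 1.0
   vertex 2.0 0.0 0.0
   vertex 3.0 3.5 1.5
  endloop
 endfacet
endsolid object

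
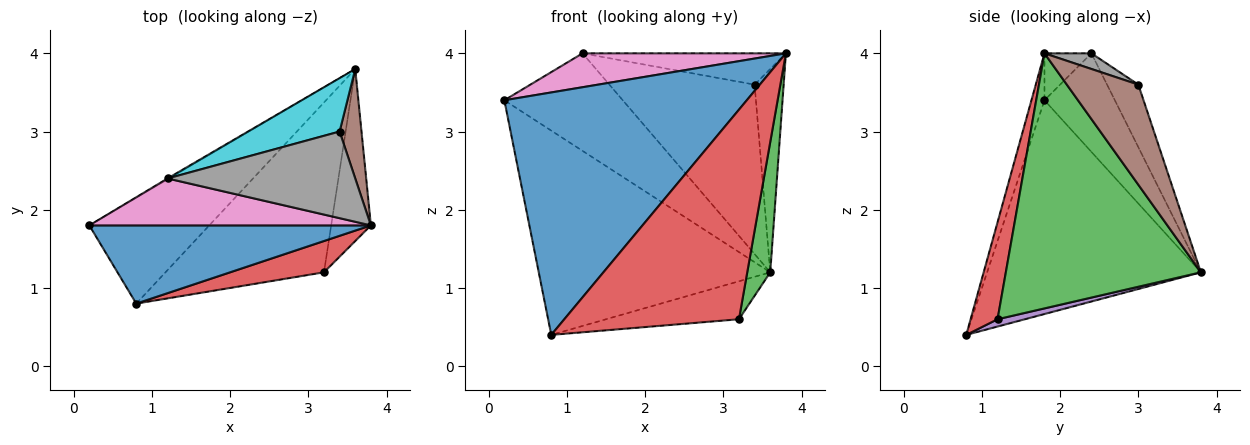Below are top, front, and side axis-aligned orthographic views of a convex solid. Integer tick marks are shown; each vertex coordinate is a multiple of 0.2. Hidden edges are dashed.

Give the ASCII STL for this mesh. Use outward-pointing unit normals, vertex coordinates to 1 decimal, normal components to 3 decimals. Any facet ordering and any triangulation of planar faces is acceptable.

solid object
 facet normal -0.051 -0.950 0.307
  outer loop
   vertex 0.8 0.8 0.4
   vertex 3.8 1.8 4.0
   vertex 0.2 1.8 3.4
  endloop
 endfacet
 facet normal -0.634 0.687 -0.356
  outer loop
   vertex 0.8 0.8 0.4
   vertex 0.2 1.8 3.4
   vertex 3.6 3.8 1.2
  endloop
 endfacet
 facet normal 0.981 -0.116 -0.153
  outer loop
   vertex 3.2 1.2 0.6
   vertex 3.6 3.8 1.2
   vertex 3.8 1.8 4.0
  endloop
 endfacet
 facet normal 0.151 -0.978 0.146
  outer loop
   vertex 3.2 1.2 0.6
   vertex 3.8 1.8 4.0
   vertex 0.8 0.8 0.4
  endloop
 endfacet
 facet normal 0.045 0.218 -0.975
  outer loop
   vertex 3.2 1.2 0.6
   vertex 0.8 0.8 0.4
   vertex 3.6 3.8 1.2
  endloop
 endfacet
 facet normal 0.908 0.369 0.199
  outer loop
   vertex 3.4 3.0 3.6
   vertex 3.8 1.8 4.0
   vertex 3.6 3.8 1.2
  endloop
 endfacet
 facet normal -0.134 -0.580 0.803
  outer loop
   vertex 1.2 2.4 4.0
   vertex 0.2 1.8 3.4
   vertex 3.8 1.8 4.0
  endloop
 endfacet
 facet normal 0.078 0.339 0.938
  outer loop
   vertex 1.2 2.4 4.0
   vertex 3.8 1.8 4.0
   vertex 3.4 3.0 3.6
  endloop
 endfacet
 facet normal -0.511 0.860 -0.008
  outer loop
   vertex 1.2 2.4 4.0
   vertex 3.6 3.8 1.2
   vertex 0.2 1.8 3.4
  endloop
 endfacet
 facet normal -0.201 0.934 0.295
  outer loop
   vertex 1.2 2.4 4.0
   vertex 3.4 3.0 3.6
   vertex 3.6 3.8 1.2
  endloop
 endfacet
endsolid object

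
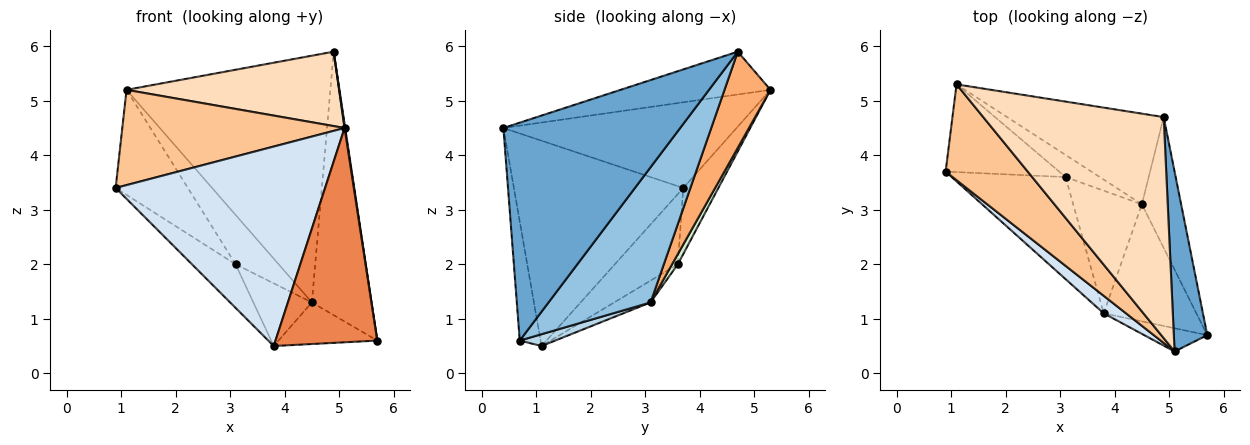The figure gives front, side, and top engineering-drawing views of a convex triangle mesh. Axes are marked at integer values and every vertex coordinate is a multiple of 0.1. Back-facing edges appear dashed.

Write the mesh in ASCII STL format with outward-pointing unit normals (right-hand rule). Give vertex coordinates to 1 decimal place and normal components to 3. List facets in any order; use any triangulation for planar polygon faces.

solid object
 facet normal 0.988 -0.003 0.152
  outer loop
   vertex 5.1 0.4 4.5
   vertex 5.7 0.7 0.6
   vertex 4.9 4.7 5.9
  endloop
 endfacet
 facet normal 0.837 0.490 -0.243
  outer loop
   vertex 4.5 3.1 1.3
   vertex 4.9 4.7 5.9
   vertex 5.7 0.7 0.6
  endloop
 endfacet
 facet normal 0.119 0.332 -0.936
  outer loop
   vertex 3.8 1.1 0.5
   vertex 4.5 3.1 1.3
   vertex 5.7 0.7 0.6
  endloop
 endfacet
 facet normal -0.627 -0.776 0.068
  outer loop
   vertex 3.8 1.1 0.5
   vertex 5.1 0.4 4.5
   vertex 0.9 3.7 3.4
  endloop
 endfacet
 facet normal -0.200 -0.974 -0.106
  outer loop
   vertex 3.8 1.1 0.5
   vertex 5.7 0.7 0.6
   vertex 5.1 0.4 4.5
  endloop
 endfacet
 facet normal 0.207 0.918 -0.337
  outer loop
   vertex 1.1 5.3 5.2
   vertex 4.9 4.7 5.9
   vertex 4.5 3.1 1.3
  endloop
 endfacet
 facet normal -0.595 -0.567 0.570
  outer loop
   vertex 1.1 5.3 5.2
   vertex 0.9 3.7 3.4
   vertex 5.1 0.4 4.5
  endloop
 endfacet
 facet normal -0.219 -0.311 0.925
  outer loop
   vertex 1.1 5.3 5.2
   vertex 5.1 0.4 4.5
   vertex 4.9 4.7 5.9
  endloop
 endfacet
 facet normal -0.493 0.342 -0.800
  outer loop
   vertex 3.1 3.6 2.0
   vertex 3.8 1.1 0.5
   vertex 0.9 3.7 3.4
  endloop
 endfacet
 facet normal -0.272 0.438 -0.857
  outer loop
   vertex 3.1 3.6 2.0
   vertex 4.5 3.1 1.3
   vertex 3.8 1.1 0.5
  endloop
 endfacet
 facet normal -0.349 0.719 -0.600
  outer loop
   vertex 3.1 3.6 2.0
   vertex 0.9 3.7 3.4
   vertex 1.1 5.3 5.2
  endloop
 endfacet
 facet normal 0.121 0.906 -0.406
  outer loop
   vertex 3.1 3.6 2.0
   vertex 1.1 5.3 5.2
   vertex 4.5 3.1 1.3
  endloop
 endfacet
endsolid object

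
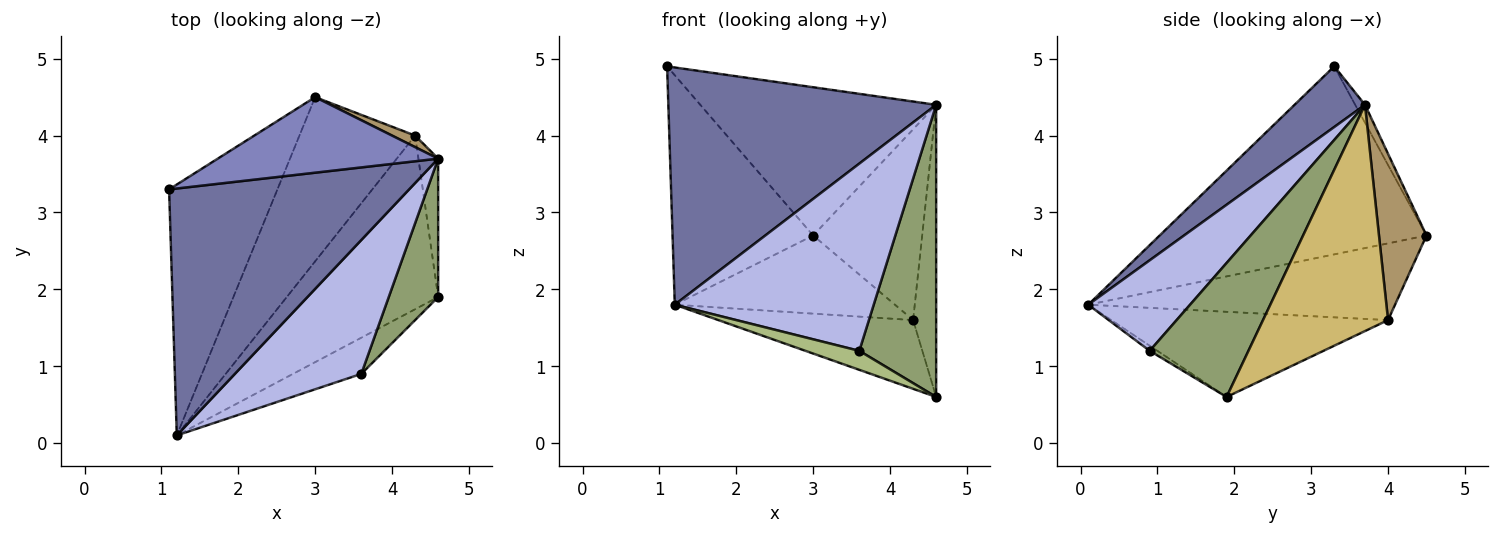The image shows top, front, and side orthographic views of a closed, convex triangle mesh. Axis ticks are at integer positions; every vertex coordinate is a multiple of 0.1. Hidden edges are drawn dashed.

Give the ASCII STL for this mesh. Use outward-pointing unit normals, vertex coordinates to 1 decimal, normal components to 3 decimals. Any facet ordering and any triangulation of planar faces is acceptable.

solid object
 facet normal 0.179 -0.682 0.709
  outer loop
   vertex 1.2 0.1 1.8
   vertex 4.6 3.7 4.4
   vertex 1.1 3.3 4.9
  endloop
 endfacet
 facet normal -0.037 0.890 0.454
  outer loop
   vertex 3.0 4.5 2.7
   vertex 1.1 3.3 4.9
   vertex 4.6 3.7 4.4
  endloop
 endfacet
 facet normal -0.788 0.415 -0.454
  outer loop
   vertex 3.0 4.5 2.7
   vertex 1.2 0.1 1.8
   vertex 1.1 3.3 4.9
  endloop
 endfacet
 facet normal 0.385 -0.751 0.537
  outer loop
   vertex 3.6 0.9 1.2
   vertex 4.6 3.7 4.4
   vertex 1.2 0.1 1.8
  endloop
 endfacet
 facet normal 0.758 -0.590 0.279
  outer loop
   vertex 3.6 0.9 1.2
   vertex 4.6 1.9 0.6
   vertex 4.6 3.7 4.4
  endloop
 endfacet
 facet normal -0.066 -0.464 -0.883
  outer loop
   vertex 3.6 0.9 1.2
   vertex 1.2 0.1 1.8
   vertex 4.6 1.9 0.6
  endloop
 endfacet
 facet normal -0.514 0.369 -0.775
  outer loop
   vertex 4.3 4.0 1.6
   vertex 1.2 0.1 1.8
   vertex 3.0 4.5 2.7
  endloop
 endfacet
 facet normal -0.463 0.326 -0.824
  outer loop
   vertex 4.3 4.0 1.6
   vertex 4.6 1.9 0.6
   vertex 1.2 0.1 1.8
  endloop
 endfacet
 facet normal 0.399 0.915 0.055
  outer loop
   vertex 4.3 4.0 1.6
   vertex 3.0 4.5 2.7
   vertex 4.6 3.7 4.4
  endloop
 endfacet
 facet normal 0.980 0.181 -0.086
  outer loop
   vertex 4.3 4.0 1.6
   vertex 4.6 3.7 4.4
   vertex 4.6 1.9 0.6
  endloop
 endfacet
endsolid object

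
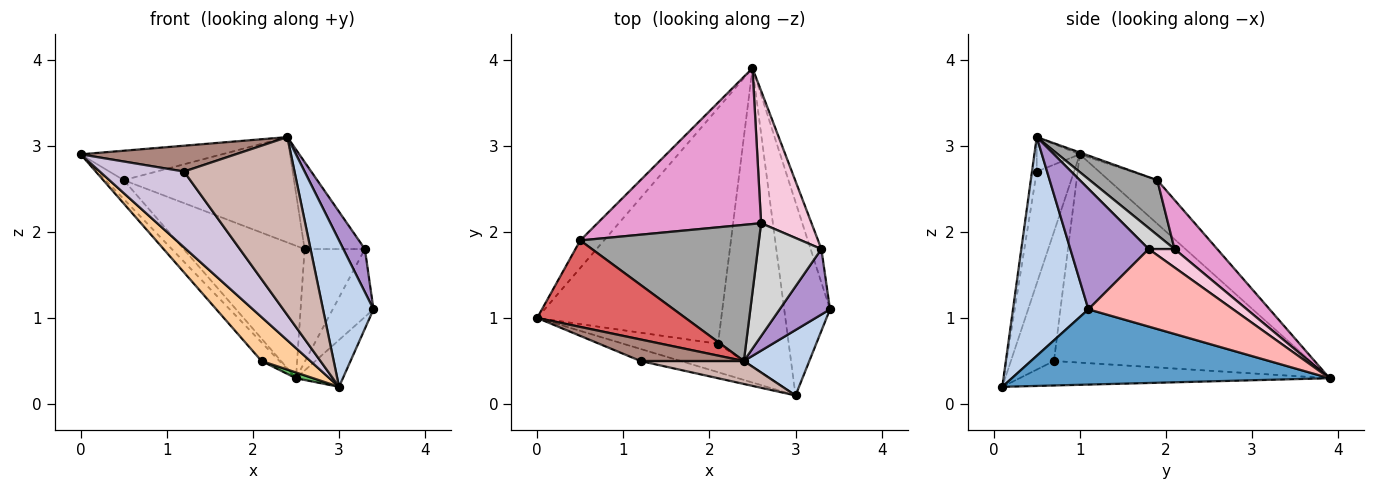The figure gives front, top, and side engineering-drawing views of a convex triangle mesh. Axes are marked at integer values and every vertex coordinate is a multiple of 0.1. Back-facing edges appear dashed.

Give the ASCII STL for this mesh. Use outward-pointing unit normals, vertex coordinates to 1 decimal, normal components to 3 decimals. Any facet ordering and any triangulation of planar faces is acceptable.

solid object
 facet normal 0.848 0.125 -0.516
  outer loop
   vertex 3.0 0.1 0.2
   vertex 2.5 3.9 0.3
   vertex 3.4 1.1 1.1
  endloop
 endfacet
 facet normal 0.806 -0.540 0.241
  outer loop
   vertex 2.4 0.5 3.1
   vertex 3.0 0.1 0.2
   vertex 3.4 1.1 1.1
  endloop
 endfacet
 facet normal -0.748 0.052 -0.661
  outer loop
   vertex 2.1 0.7 0.5
   vertex 0.0 1.0 2.9
   vertex 2.5 3.9 0.3
  endloop
 endfacet
 facet normal -0.595 -0.675 -0.437
  outer loop
   vertex 2.1 0.7 0.5
   vertex 3.0 0.1 0.2
   vertex 0.0 1.0 2.9
  endloop
 endfacet
 facet normal -0.327 -0.018 -0.945
  outer loop
   vertex 2.1 0.7 0.5
   vertex 2.5 3.9 0.3
   vertex 3.0 0.1 0.2
  endloop
 endfacet
 facet normal -0.834 0.312 -0.454
  outer loop
   vertex 0.5 1.9 2.6
   vertex 2.5 3.9 0.3
   vertex 0.0 1.0 2.9
  endloop
 endfacet
 facet normal -0.012 0.322 0.947
  outer loop
   vertex 0.5 1.9 2.6
   vertex 0.0 1.0 2.9
   vertex 2.4 0.5 3.1
  endloop
 endfacet
 facet normal 0.954 0.269 -0.133
  outer loop
   vertex 3.3 1.8 1.8
   vertex 3.4 1.1 1.1
   vertex 2.5 3.9 0.3
  endloop
 endfacet
 facet normal 0.894 -0.246 0.374
  outer loop
   vertex 3.3 1.8 1.8
   vertex 2.4 0.5 3.1
   vertex 3.4 1.1 1.1
  endloop
 endfacet
 facet normal -0.401 -0.905 -0.144
  outer loop
   vertex 1.2 0.5 2.7
   vertex 0.0 1.0 2.9
   vertex 3.0 0.1 0.2
  endloop
 endfacet
 facet normal -0.209 -0.751 0.626
  outer loop
   vertex 1.2 0.5 2.7
   vertex 2.4 0.5 3.1
   vertex 0.0 1.0 2.9
  endloop
 endfacet
 facet normal -0.043 -0.991 0.128
  outer loop
   vertex 1.2 0.5 2.7
   vertex 3.0 0.1 0.2
   vertex 2.4 0.5 3.1
  endloop
 endfacet
 facet normal 0.223 0.631 0.743
  outer loop
   vertex 2.6 2.1 1.8
   vertex 2.5 3.9 0.3
   vertex 0.5 1.9 2.6
  endloop
 endfacet
 facet normal 0.268 0.625 0.733
  outer loop
   vertex 2.6 2.1 1.8
   vertex 3.3 1.8 1.8
   vertex 2.5 3.9 0.3
  endloop
 endfacet
 facet normal 0.236 0.595 0.768
  outer loop
   vertex 2.6 2.1 1.8
   vertex 0.5 1.9 2.6
   vertex 2.4 0.5 3.1
  endloop
 endfacet
 facet normal 0.253 0.591 0.766
  outer loop
   vertex 2.6 2.1 1.8
   vertex 2.4 0.5 3.1
   vertex 3.3 1.8 1.8
  endloop
 endfacet
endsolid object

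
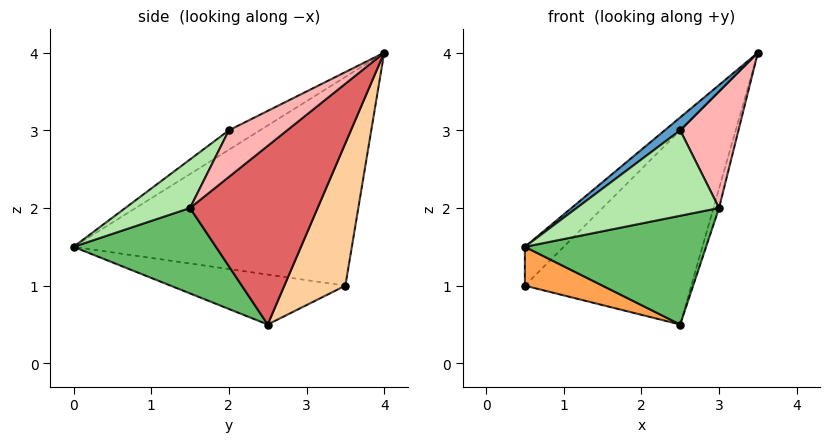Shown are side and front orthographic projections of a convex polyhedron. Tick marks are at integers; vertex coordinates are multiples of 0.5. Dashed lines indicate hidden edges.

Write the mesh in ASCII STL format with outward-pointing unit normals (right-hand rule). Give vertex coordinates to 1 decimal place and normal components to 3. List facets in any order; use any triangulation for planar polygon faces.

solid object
 facet normal -0.436 -0.218 0.873
  outer loop
   vertex 2.5 2.0 3.0
   vertex 3.5 4.0 4.0
   vertex 0.5 0.0 1.5
  endloop
 endfacet
 facet normal -0.712 0.099 0.695
  outer loop
   vertex 0.5 3.5 1.0
   vertex 0.5 0.0 1.5
   vertex 3.5 4.0 4.0
  endloop
 endfacet
 facet normal -0.303 -0.135 -0.943
  outer loop
   vertex 0.5 3.5 1.0
   vertex 2.5 2.5 0.5
   vertex 0.5 0.0 1.5
  endloop
 endfacet
 facet normal 0.308 0.840 -0.448
  outer loop
   vertex 0.5 3.5 1.0
   vertex 3.5 4.0 4.0
   vertex 2.5 2.5 0.5
  endloop
 endfacet
 facet normal 0.499 -0.635 -0.590
  outer loop
   vertex 3.0 1.5 2.0
   vertex 0.5 0.0 1.5
   vertex 2.5 2.5 0.5
  endloop
 endfacet
 facet normal 0.345 -0.759 0.552
  outer loop
   vertex 3.0 1.5 2.0
   vertex 2.5 2.0 3.0
   vertex 0.5 0.0 1.5
  endloop
 endfacet
 facet normal 0.956 0.042 -0.291
  outer loop
   vertex 3.0 1.5 2.0
   vertex 2.5 2.5 0.5
   vertex 3.5 4.0 4.0
  endloop
 endfacet
 facet normal 0.577 -0.577 0.577
  outer loop
   vertex 3.0 1.5 2.0
   vertex 3.5 4.0 4.0
   vertex 2.5 2.0 3.0
  endloop
 endfacet
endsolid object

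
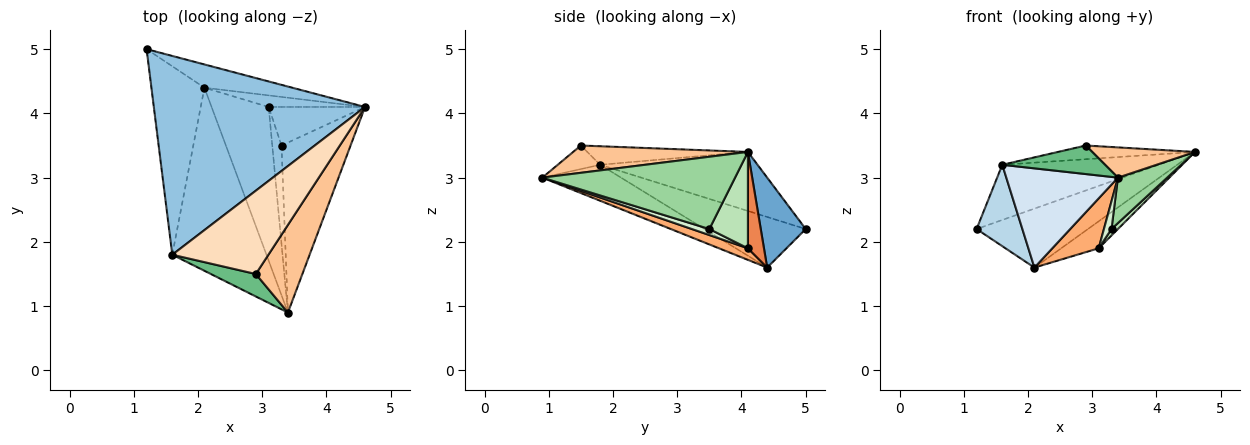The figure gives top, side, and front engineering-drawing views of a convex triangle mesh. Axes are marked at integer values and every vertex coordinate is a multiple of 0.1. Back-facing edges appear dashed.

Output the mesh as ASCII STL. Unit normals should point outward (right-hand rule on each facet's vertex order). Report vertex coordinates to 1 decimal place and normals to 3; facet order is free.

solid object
 facet normal 0.352 0.871 -0.343
  outer loop
   vertex 2.1 4.4 1.6
   vertex 1.2 5.0 2.2
   vertex 4.6 4.1 3.4
  endloop
 endfacet
 facet normal -0.260 0.258 0.930
  outer loop
   vertex 1.6 1.8 3.2
   vertex 4.6 4.1 3.4
   vertex 1.2 5.0 2.2
  endloop
 endfacet
 facet normal -0.659 -0.298 -0.690
  outer loop
   vertex 1.6 1.8 3.2
   vertex 1.2 5.0 2.2
   vertex 2.1 4.4 1.6
  endloop
 endfacet
 facet normal -0.318 -0.452 -0.833
  outer loop
   vertex 1.6 1.8 3.2
   vertex 2.1 4.4 1.6
   vertex 3.4 0.9 3.0
  endloop
 endfacet
 facet normal 0.367 0.855 -0.367
  outer loop
   vertex 3.1 4.1 1.9
   vertex 2.1 4.4 1.6
   vertex 4.6 4.1 3.4
  endloop
 endfacet
 facet normal 0.189 -0.303 -0.934
  outer loop
   vertex 3.1 4.1 1.9
   vertex 3.4 0.9 3.0
   vertex 2.1 4.4 1.6
  endloop
 endfacet
 facet normal 0.485 -0.285 0.827
  outer loop
   vertex 2.9 1.5 3.5
   vertex 3.4 0.9 3.0
   vertex 4.6 4.1 3.4
  endloop
 endfacet
 facet normal -0.187 0.159 0.969
  outer loop
   vertex 2.9 1.5 3.5
   vertex 4.6 4.1 3.4
   vertex 1.6 1.8 3.2
  endloop
 endfacet
 facet normal -0.308 -0.747 0.589
  outer loop
   vertex 2.9 1.5 3.5
   vertex 1.6 1.8 3.2
   vertex 3.4 0.9 3.0
  endloop
 endfacet
 facet normal 0.711 -0.182 -0.679
  outer loop
   vertex 3.3 3.5 2.2
   vertex 4.6 4.1 3.4
   vertex 3.4 0.9 3.0
  endloop
 endfacet
 facet normal 0.702 -0.117 -0.702
  outer loop
   vertex 3.3 3.5 2.2
   vertex 3.1 4.1 1.9
   vertex 4.6 4.1 3.4
  endloop
 endfacet
 facet normal 0.532 -0.230 -0.815
  outer loop
   vertex 3.3 3.5 2.2
   vertex 3.4 0.9 3.0
   vertex 3.1 4.1 1.9
  endloop
 endfacet
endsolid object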